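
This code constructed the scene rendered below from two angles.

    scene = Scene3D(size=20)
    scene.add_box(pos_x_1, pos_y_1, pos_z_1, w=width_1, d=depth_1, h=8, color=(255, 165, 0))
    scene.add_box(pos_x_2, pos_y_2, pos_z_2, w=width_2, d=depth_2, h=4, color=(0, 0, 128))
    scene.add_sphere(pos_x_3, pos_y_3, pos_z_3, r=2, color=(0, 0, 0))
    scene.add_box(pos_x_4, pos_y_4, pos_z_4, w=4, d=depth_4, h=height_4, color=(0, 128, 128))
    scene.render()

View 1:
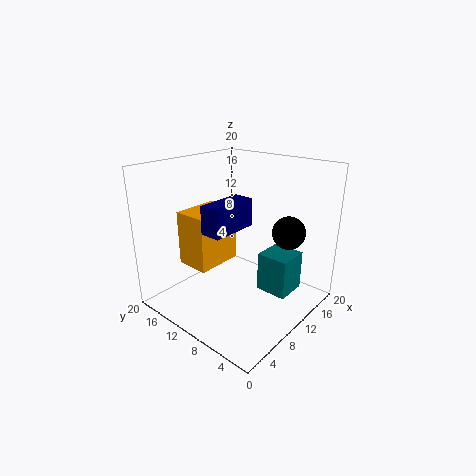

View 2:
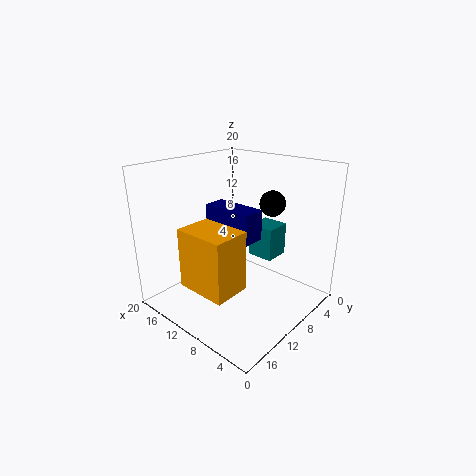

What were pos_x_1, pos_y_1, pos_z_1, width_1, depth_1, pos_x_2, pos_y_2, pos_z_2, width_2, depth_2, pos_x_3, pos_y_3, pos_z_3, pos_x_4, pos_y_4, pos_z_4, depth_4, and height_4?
pos_x_1 = 6; pos_y_1 = 13; pos_z_1 = 5; width_1 = 7; depth_1 = 5; pos_x_2 = 6; pos_y_2 = 10; pos_z_2 = 11; width_2 = 7; depth_2 = 3; pos_x_3 = 10; pos_y_3 = 2; pos_z_3 = 13; pos_x_4 = 8; pos_y_4 = 1; pos_z_4 = 5; depth_4 = 4; height_4 = 5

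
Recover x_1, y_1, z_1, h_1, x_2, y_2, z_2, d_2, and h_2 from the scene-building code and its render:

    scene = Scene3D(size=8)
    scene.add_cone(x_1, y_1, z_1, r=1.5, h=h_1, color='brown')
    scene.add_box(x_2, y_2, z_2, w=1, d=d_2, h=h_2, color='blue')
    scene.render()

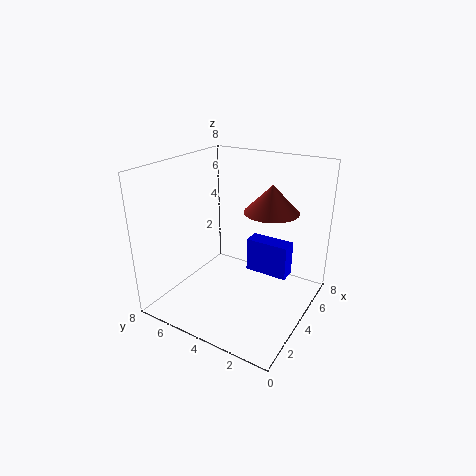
x_1 = 5, y_1 = 2.5, z_1 = 5.5, h_1 = 1.5, x_2 = 5, y_2 = 1.5, z_2 = 1.5, d_2 = 2.5, h_2 = 2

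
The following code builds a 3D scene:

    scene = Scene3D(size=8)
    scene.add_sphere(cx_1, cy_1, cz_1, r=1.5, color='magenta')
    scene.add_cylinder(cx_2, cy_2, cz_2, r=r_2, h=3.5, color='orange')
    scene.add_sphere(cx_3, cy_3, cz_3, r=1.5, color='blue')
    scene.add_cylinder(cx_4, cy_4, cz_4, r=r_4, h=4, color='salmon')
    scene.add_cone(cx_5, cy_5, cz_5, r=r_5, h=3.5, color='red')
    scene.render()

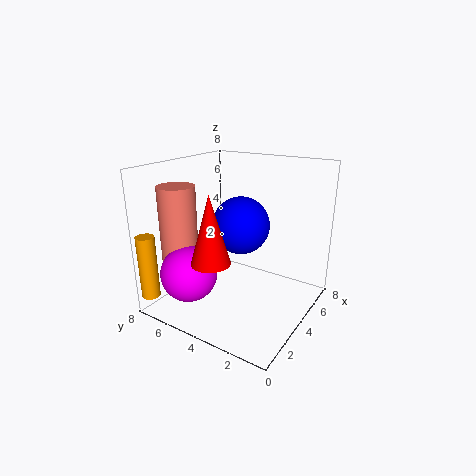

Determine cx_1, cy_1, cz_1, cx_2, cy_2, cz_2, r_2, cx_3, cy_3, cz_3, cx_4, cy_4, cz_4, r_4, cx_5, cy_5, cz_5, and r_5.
cx_1 = 1.5; cy_1 = 5.5; cz_1 = 2.5; cx_2 = 0.5; cy_2 = 7.5; cz_2 = 1; r_2 = 0.5; cx_3 = 3.5; cy_3 = 3.5; cz_3 = 5; cx_4 = 2; cy_4 = 6.5; cz_4 = 3; r_4 = 1; cx_5 = 1.5; cy_5 = 4; cz_5 = 3.5; r_5 = 1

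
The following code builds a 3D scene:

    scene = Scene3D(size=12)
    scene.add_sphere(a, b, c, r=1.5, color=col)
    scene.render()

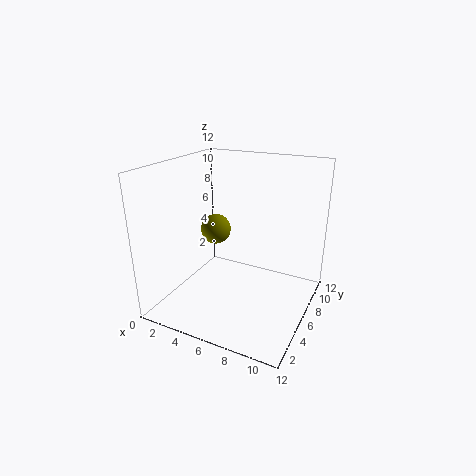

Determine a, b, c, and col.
a = 1.5; b = 10; c = 4.5; col = 'olive'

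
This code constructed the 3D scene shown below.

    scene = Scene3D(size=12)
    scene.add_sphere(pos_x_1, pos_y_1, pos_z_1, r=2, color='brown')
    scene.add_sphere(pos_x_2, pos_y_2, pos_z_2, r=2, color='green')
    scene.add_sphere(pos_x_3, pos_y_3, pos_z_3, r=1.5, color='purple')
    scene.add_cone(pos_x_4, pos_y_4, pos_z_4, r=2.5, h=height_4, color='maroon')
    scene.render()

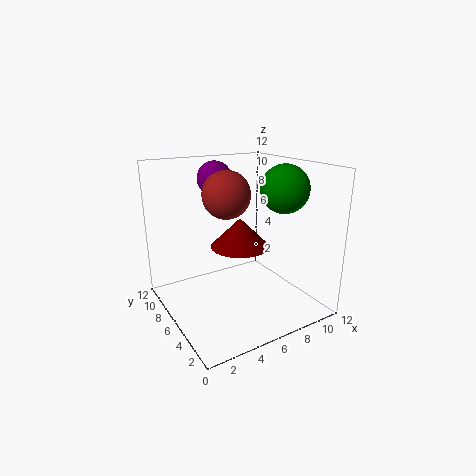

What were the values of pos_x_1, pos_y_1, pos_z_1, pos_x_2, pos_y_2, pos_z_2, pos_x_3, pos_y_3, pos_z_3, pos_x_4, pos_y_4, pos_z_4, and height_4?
pos_x_1 = 5.5
pos_y_1 = 7
pos_z_1 = 9.5
pos_x_2 = 9.5
pos_y_2 = 4.5
pos_z_2 = 10
pos_x_3 = 5.5
pos_y_3 = 9
pos_z_3 = 10.5
pos_x_4 = 6.5
pos_y_4 = 6.5
pos_z_4 = 5
height_4 = 2.5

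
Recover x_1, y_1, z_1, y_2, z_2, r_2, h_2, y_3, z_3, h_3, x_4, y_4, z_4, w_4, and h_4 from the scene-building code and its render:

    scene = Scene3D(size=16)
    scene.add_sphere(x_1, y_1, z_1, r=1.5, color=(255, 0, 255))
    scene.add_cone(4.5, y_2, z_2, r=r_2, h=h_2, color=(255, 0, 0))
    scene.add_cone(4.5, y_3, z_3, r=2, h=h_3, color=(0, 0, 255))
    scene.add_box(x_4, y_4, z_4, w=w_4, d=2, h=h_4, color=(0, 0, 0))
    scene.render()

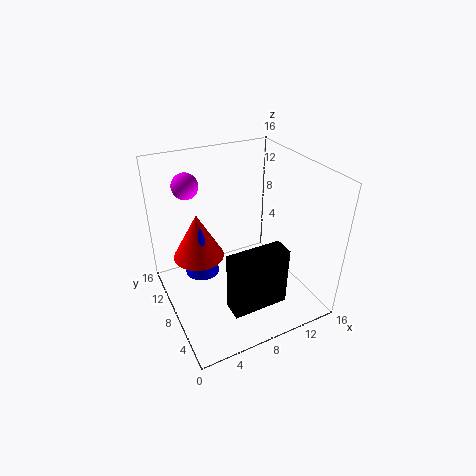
x_1 = 4
y_1 = 13
z_1 = 13
y_2 = 11.5
z_2 = 4.5
r_2 = 3
h_2 = 5.5
y_3 = 10.5
z_3 = 3
h_3 = 6
x_4 = 4
y_4 = 0.5
z_4 = 4.5
w_4 = 5.5
h_4 = 6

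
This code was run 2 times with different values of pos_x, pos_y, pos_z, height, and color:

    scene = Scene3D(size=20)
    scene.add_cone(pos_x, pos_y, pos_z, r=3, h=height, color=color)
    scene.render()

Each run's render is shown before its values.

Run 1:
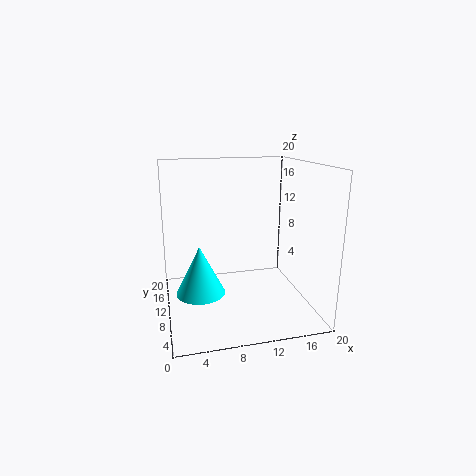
pos_x = 4; pos_y = 5; pos_z = 5; height = 6; color = 'cyan'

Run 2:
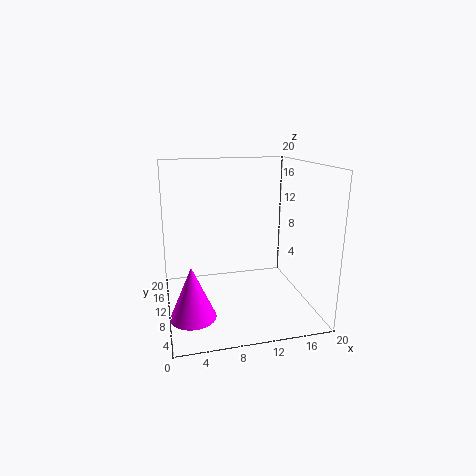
pos_x = 3; pos_y = 6; pos_z = 1; height = 7; color = 'magenta'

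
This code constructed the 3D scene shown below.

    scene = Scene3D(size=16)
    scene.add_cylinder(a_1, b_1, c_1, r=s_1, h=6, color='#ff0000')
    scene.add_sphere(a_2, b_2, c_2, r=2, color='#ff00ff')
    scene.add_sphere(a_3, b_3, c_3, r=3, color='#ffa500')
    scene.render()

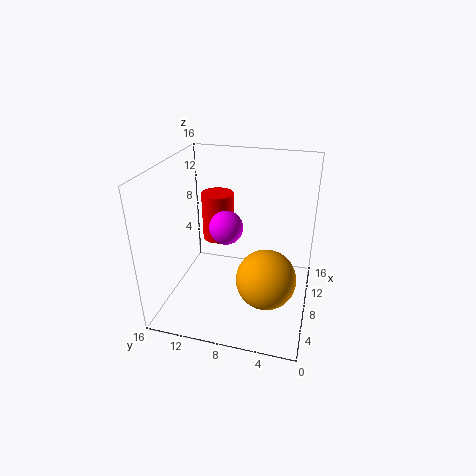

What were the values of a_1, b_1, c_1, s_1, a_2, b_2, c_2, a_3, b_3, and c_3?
a_1 = 13, b_1 = 12, c_1 = 5, s_1 = 2, a_2 = 10, b_2 = 10, c_2 = 8, a_3 = 4, b_3 = 4, c_3 = 6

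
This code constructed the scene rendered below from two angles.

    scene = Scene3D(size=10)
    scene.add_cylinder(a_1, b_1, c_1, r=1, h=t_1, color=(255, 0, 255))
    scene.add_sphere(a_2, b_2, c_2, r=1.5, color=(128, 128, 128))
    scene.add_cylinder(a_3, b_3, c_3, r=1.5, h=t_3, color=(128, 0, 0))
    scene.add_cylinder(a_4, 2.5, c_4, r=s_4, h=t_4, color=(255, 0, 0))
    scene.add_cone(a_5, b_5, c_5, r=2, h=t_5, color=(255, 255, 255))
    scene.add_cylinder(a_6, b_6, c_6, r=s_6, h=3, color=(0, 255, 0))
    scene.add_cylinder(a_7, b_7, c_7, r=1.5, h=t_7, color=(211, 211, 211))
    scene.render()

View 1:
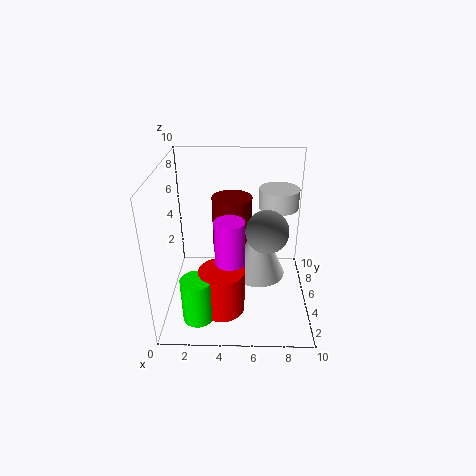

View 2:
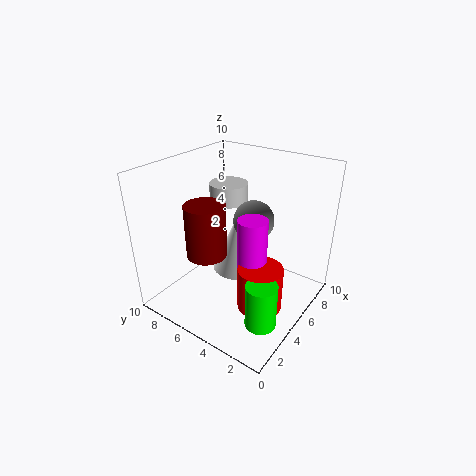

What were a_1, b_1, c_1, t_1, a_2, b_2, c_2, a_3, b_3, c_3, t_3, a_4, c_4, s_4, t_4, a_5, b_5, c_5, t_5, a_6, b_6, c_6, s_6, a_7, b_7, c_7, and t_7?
a_1 = 4.5; b_1 = 3.5; c_1 = 2; t_1 = 5; a_2 = 7; b_2 = 5; c_2 = 5.5; a_3 = 4.5; b_3 = 7.5; c_3 = 3; t_3 = 4; a_4 = 4; c_4 = 1; s_4 = 1.5; t_4 = 3; a_5 = 6.5; b_5 = 6; c_5 = 1.5; t_5 = 4.5; a_6 = 2.5; b_6 = 1.5; c_6 = 1; s_6 = 1; a_7 = 8; b_7 = 8; c_7 = 6; t_7 = 1.5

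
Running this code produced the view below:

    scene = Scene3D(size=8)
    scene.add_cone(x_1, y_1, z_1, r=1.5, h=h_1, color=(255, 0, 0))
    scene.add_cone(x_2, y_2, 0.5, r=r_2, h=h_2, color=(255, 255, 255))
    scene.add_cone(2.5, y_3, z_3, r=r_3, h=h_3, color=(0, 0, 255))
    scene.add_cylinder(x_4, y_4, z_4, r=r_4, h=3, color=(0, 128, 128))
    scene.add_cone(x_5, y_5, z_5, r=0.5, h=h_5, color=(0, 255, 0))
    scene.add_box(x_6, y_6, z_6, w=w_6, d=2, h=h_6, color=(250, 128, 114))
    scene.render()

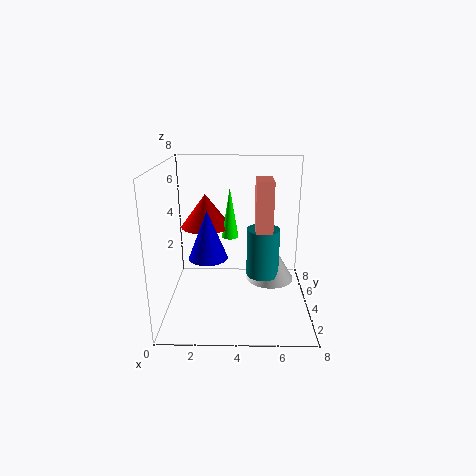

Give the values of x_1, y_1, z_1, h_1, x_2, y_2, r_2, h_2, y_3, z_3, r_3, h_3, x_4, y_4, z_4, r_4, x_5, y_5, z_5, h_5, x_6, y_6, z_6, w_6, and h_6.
x_1 = 2
y_1 = 6
z_1 = 4
h_1 = 2
x_2 = 6
y_2 = 6
r_2 = 1.5
h_2 = 2.5
y_3 = 2.5
z_3 = 3.5
r_3 = 1
h_3 = 2.5
x_4 = 5.5
y_4 = 5.5
z_4 = 1
r_4 = 1
x_5 = 3.5
y_5 = 5.5
z_5 = 3.5
h_5 = 3
x_6 = 5
y_6 = 4.5
z_6 = 4
w_6 = 1
h_6 = 3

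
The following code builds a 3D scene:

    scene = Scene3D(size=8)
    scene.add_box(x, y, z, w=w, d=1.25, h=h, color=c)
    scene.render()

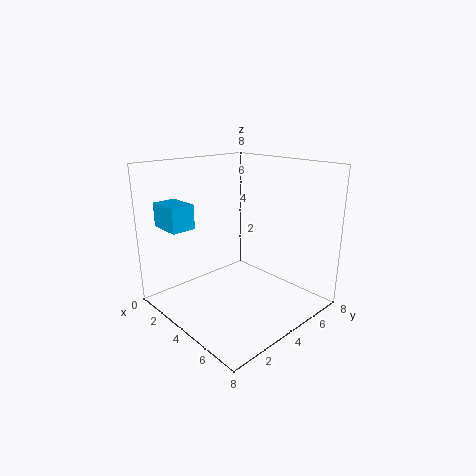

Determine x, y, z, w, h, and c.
x = 1.75; y = 0.25; z = 5; w = 1.75; h = 1.25; c = 'deepskyblue'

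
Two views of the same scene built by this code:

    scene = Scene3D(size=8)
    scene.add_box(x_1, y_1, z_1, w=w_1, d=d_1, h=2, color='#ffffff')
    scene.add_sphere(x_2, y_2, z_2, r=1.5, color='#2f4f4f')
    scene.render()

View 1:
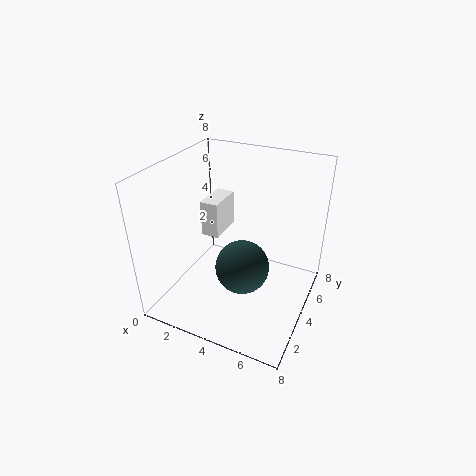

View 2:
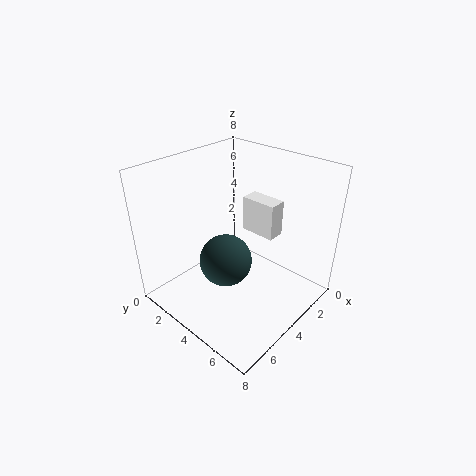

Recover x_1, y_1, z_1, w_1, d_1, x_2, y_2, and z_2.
x_1 = 2; y_1 = 3.5; z_1 = 4; w_1 = 1; d_1 = 2; x_2 = 4.5; y_2 = 3.5; z_2 = 2.5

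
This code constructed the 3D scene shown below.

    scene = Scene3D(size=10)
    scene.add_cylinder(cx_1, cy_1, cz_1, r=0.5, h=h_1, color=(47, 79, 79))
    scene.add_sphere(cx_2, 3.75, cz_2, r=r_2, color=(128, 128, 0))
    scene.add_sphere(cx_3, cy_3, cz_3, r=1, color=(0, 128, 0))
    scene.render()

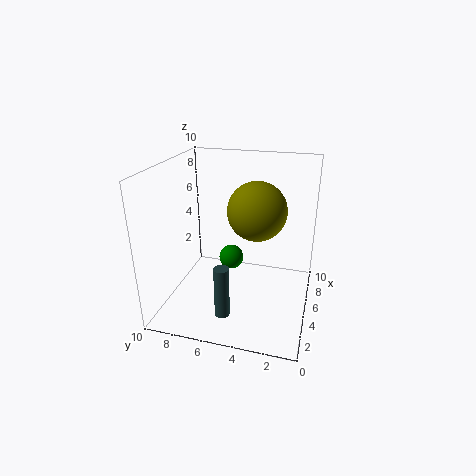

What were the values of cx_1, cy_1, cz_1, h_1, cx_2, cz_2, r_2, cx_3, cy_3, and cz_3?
cx_1 = 2, cy_1 = 5.25, cz_1 = 0.75, h_1 = 3.5, cx_2 = 5.25, cz_2 = 7, r_2 = 2, cx_3 = 8.25, cy_3 = 6.5, cz_3 = 1.5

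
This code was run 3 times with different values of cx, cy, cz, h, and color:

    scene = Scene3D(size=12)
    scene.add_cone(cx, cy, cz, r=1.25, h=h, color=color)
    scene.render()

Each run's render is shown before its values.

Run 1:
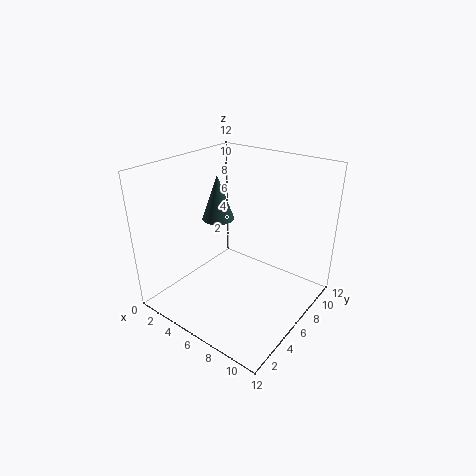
cx = 5, cy = 4.75, cz = 8, h = 3.5, color = 'darkslategray'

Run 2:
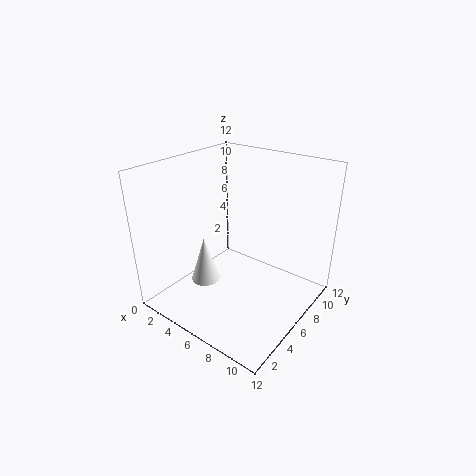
cx = 3.5, cy = 4.5, cz = 1.75, h = 4, color = 'white'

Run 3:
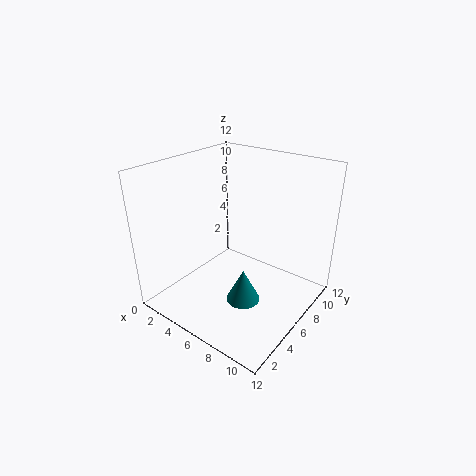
cx = 8.75, cy = 3, cz = 3, h = 2.5, color = 'teal'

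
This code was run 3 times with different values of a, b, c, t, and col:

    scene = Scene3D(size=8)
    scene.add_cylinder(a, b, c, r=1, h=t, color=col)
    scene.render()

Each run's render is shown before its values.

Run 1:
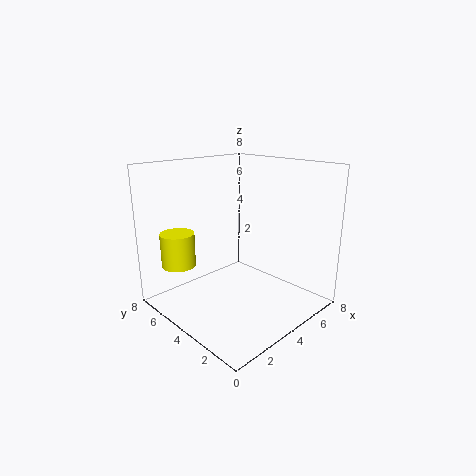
a = 2; b = 7; c = 2; t = 2; col = 'yellow'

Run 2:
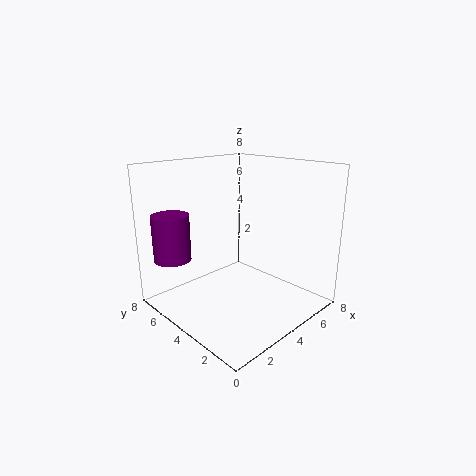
a = 1; b = 6; c = 3; t = 2.5; col = 'purple'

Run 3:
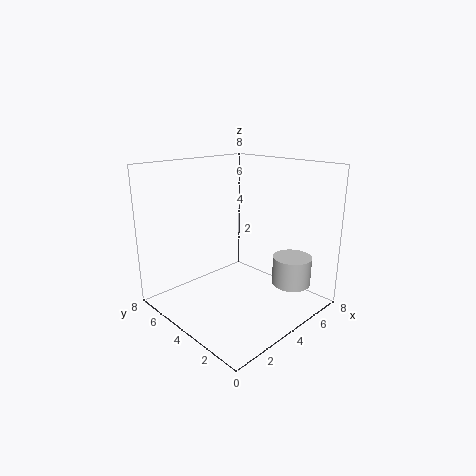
a = 5; b = 1; c = 2; t = 1.5; col = 'lightgray'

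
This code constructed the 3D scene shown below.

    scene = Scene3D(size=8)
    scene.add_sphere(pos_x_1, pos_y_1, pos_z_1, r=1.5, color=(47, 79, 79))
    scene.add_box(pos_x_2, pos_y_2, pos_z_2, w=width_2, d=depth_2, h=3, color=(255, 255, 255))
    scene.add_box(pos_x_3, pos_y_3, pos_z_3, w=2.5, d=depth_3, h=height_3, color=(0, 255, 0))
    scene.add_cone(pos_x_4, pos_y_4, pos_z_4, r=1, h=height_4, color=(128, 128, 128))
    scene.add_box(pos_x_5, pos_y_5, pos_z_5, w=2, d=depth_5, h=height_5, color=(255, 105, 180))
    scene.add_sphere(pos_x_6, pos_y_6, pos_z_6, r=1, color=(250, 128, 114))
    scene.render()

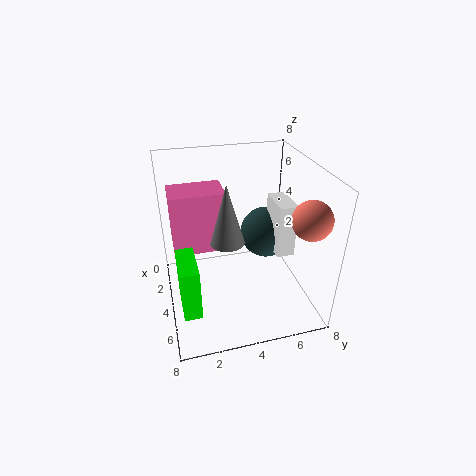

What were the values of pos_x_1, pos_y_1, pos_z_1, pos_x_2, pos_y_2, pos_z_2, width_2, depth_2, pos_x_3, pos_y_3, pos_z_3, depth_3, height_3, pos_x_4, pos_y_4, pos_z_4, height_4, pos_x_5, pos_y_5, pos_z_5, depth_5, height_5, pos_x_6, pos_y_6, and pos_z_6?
pos_x_1 = 3
pos_y_1 = 6
pos_z_1 = 3.5
pos_x_2 = 3
pos_y_2 = 6
pos_z_2 = 3
width_2 = 2
depth_2 = 1
pos_x_3 = 3.5
pos_y_3 = 0.5
pos_z_3 = 0.5
depth_3 = 1
height_3 = 3
pos_x_4 = 3.5
pos_y_4 = 3.5
pos_z_4 = 3.5
height_4 = 3.5
pos_x_5 = 1.5
pos_y_5 = 0.5
pos_z_5 = 3
depth_5 = 3
height_5 = 3.5
pos_x_6 = 6.5
pos_y_6 = 7
pos_z_6 = 6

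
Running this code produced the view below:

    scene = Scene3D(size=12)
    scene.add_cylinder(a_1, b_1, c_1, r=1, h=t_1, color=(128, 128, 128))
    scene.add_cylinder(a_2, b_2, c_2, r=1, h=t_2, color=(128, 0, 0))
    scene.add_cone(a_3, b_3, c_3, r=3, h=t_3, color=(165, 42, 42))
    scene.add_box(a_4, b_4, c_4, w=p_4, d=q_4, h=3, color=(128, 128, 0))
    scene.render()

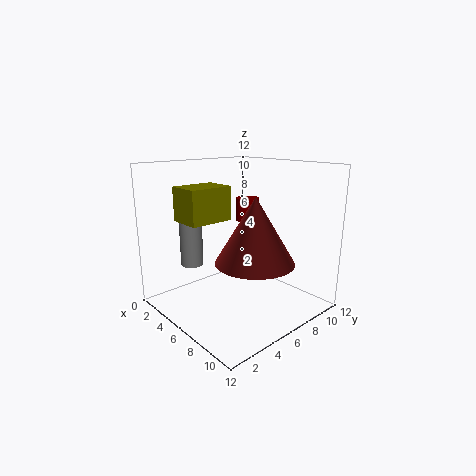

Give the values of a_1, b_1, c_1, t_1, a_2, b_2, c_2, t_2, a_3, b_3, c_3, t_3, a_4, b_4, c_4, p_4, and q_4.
a_1 = 2, b_1 = 4, c_1 = 3, t_1 = 5, a_2 = 5, b_2 = 8, c_2 = 7, t_2 = 2, a_3 = 9, b_3 = 5, c_3 = 5, t_3 = 5, a_4 = 1, b_4 = 3, c_4 = 7, p_4 = 3, q_4 = 4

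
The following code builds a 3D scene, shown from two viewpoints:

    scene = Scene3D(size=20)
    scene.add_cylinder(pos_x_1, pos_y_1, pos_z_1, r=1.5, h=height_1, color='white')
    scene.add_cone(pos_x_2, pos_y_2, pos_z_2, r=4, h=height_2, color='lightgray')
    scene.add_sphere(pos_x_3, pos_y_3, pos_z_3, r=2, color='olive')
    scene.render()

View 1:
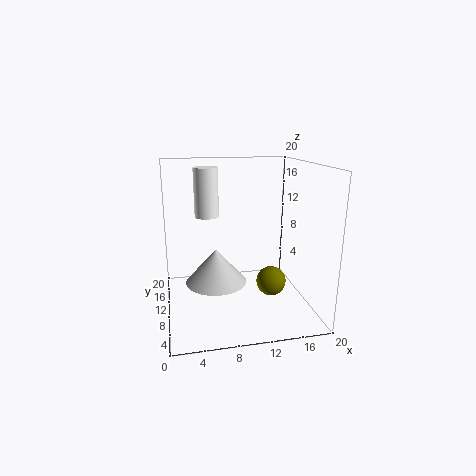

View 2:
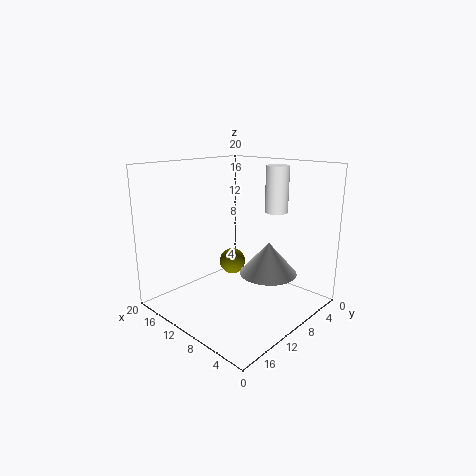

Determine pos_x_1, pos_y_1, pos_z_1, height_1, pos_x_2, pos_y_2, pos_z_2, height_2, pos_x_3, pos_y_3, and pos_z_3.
pos_x_1 = 5.5, pos_y_1 = 7.5, pos_z_1 = 14, height_1 = 6, pos_x_2 = 6.5, pos_y_2 = 7.5, pos_z_2 = 5, height_2 = 4.5, pos_x_3 = 14, pos_y_3 = 7, pos_z_3 = 4.5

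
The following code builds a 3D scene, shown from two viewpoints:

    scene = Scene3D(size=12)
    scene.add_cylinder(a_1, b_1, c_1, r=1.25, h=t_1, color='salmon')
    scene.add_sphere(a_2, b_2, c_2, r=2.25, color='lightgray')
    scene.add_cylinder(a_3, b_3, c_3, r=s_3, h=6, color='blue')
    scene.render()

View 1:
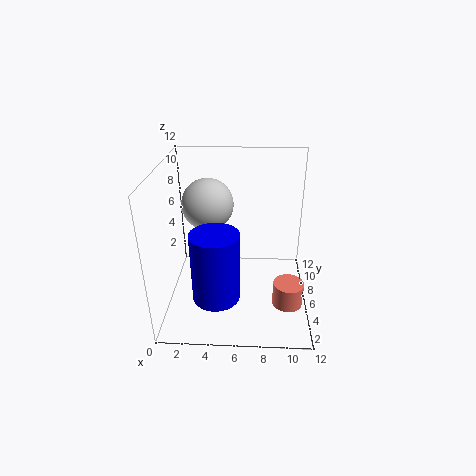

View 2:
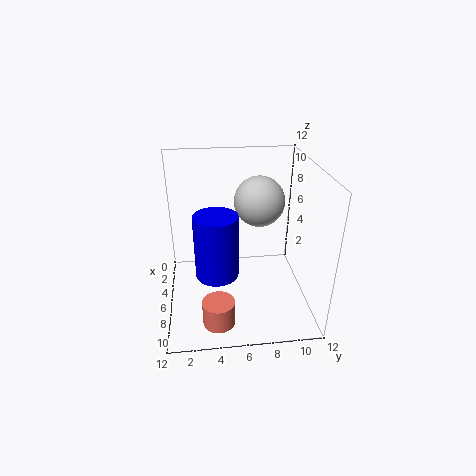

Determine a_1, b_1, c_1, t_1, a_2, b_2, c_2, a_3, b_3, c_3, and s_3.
a_1 = 10.25, b_1 = 4, c_1 = 1, t_1 = 2, a_2 = 3.25, b_2 = 8.25, c_2 = 8, a_3 = 4.25, b_3 = 4.25, c_3 = 1.25, s_3 = 2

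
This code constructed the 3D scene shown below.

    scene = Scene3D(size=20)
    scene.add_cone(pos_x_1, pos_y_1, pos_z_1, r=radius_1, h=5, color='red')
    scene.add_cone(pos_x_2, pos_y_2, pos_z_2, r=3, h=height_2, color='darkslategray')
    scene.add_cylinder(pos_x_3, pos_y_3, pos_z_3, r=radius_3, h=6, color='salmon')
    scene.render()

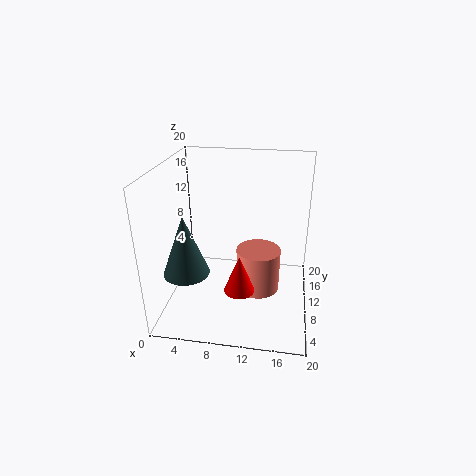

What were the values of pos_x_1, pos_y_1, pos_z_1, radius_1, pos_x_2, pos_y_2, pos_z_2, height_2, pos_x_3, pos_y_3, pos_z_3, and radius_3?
pos_x_1 = 11, pos_y_1 = 5, pos_z_1 = 5, radius_1 = 2, pos_x_2 = 4, pos_y_2 = 5, pos_z_2 = 7, height_2 = 8, pos_x_3 = 13, pos_y_3 = 9, pos_z_3 = 3, radius_3 = 3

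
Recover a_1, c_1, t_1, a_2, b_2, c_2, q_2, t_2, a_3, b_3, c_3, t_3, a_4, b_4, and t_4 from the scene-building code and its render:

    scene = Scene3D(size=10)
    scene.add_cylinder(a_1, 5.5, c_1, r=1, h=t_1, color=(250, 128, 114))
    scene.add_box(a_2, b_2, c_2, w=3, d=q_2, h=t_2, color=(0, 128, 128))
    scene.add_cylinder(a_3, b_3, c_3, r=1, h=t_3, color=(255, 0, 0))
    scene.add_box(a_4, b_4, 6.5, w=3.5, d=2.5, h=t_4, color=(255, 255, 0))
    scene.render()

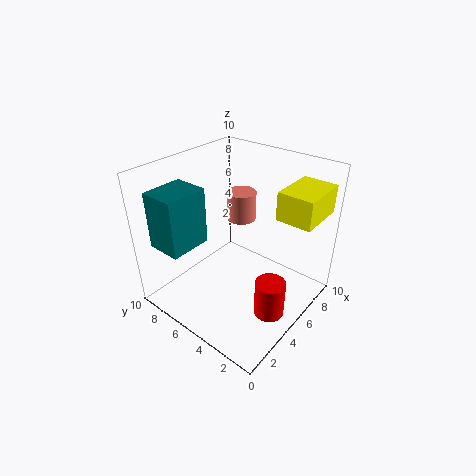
a_1 = 6
c_1 = 6
t_1 = 2
a_2 = 1
b_2 = 7
c_2 = 4.5
q_2 = 2.5
t_2 = 4
a_3 = 4
b_3 = 1.5
c_3 = 1
t_3 = 2.5
a_4 = 6.5
b_4 = 0.5
t_4 = 2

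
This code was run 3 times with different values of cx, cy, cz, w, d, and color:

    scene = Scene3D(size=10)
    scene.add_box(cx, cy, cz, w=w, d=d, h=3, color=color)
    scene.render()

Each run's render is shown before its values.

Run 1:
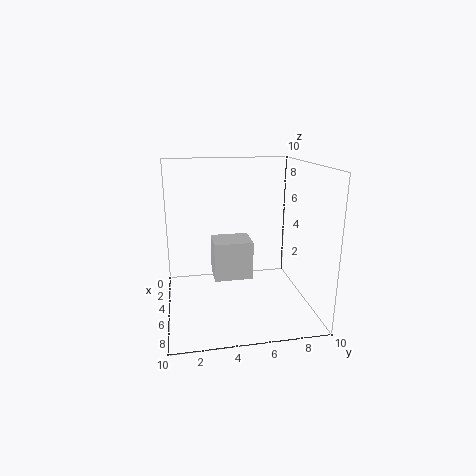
cx = 1
cy = 3.5
cz = 1
w = 2.5
d = 3
color = 'lightgray'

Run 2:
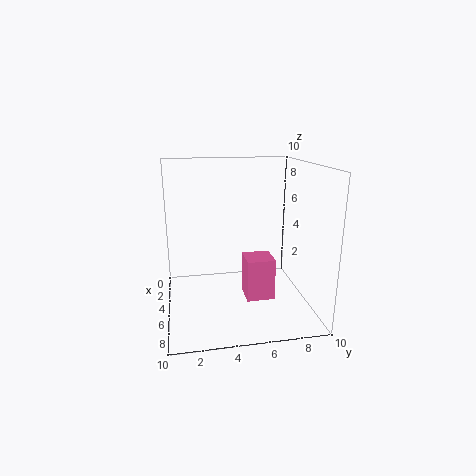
cx = 4
cy = 5.5
cz = 0.5
w = 2
d = 2
color = 'hotpink'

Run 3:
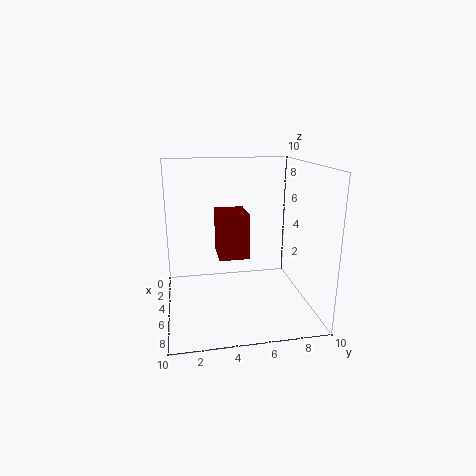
cx = 4
cy = 3.5
cz = 4
w = 2.5
d = 2
color = 'maroon'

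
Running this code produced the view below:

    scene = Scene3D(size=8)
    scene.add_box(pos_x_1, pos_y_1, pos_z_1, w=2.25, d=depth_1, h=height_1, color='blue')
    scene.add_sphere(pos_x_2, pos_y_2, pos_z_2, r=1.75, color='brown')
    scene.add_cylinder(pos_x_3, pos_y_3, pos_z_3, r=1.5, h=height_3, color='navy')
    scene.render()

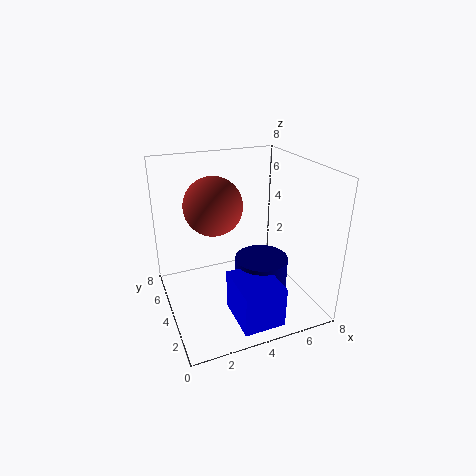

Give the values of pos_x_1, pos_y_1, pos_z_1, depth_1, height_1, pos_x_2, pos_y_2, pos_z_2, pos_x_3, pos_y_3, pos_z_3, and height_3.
pos_x_1 = 3
pos_y_1 = 0.5
pos_z_1 = 0.25
depth_1 = 2.75
height_1 = 2.25
pos_x_2 = 3.25
pos_y_2 = 6
pos_z_2 = 5.25
pos_x_3 = 5.25
pos_y_3 = 3.5
pos_z_3 = 0.5
height_3 = 2.25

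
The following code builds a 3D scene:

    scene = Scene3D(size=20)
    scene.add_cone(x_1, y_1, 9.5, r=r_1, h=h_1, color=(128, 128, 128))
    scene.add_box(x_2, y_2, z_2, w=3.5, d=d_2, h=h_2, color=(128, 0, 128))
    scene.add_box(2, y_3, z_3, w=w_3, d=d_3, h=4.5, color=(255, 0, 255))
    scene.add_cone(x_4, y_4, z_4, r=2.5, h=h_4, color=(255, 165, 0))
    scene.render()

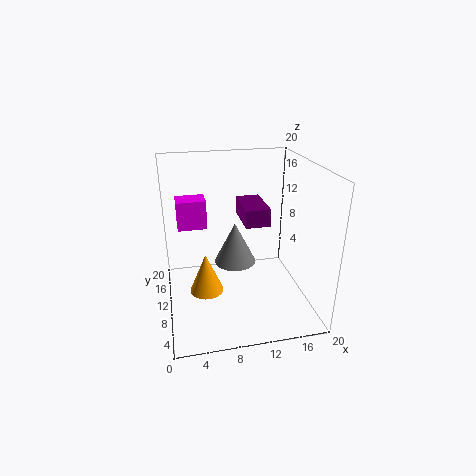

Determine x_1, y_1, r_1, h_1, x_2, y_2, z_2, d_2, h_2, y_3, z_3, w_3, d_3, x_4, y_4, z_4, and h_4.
x_1 = 8.5, y_1 = 5, r_1 = 2.5, h_1 = 5, x_2 = 11, y_2 = 9.5, z_2 = 11.5, d_2 = 6.5, h_2 = 2.5, y_3 = 16, z_3 = 9, w_3 = 4.5, d_3 = 3.5, x_4 = 5.5, y_4 = 11.5, z_4 = 1, h_4 = 6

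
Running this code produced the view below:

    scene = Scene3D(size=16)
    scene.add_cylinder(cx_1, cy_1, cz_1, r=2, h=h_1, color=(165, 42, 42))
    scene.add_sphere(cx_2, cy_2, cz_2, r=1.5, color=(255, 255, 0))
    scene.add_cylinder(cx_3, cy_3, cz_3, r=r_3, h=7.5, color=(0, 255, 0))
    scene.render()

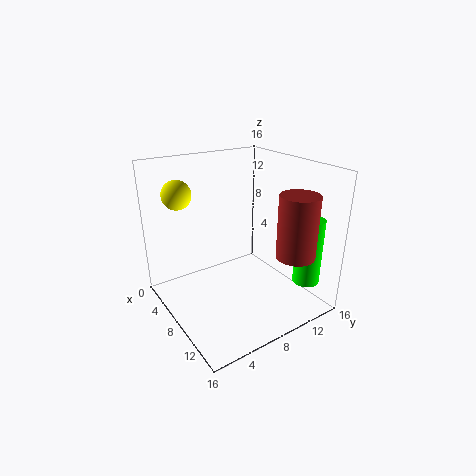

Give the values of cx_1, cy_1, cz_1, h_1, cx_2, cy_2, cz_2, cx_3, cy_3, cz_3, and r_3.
cx_1 = 14; cy_1 = 11; cz_1 = 7.5; h_1 = 6.5; cx_2 = 6; cy_2 = 2; cz_2 = 13.5; cx_3 = 13; cy_3 = 14; cz_3 = 3; r_3 = 1.5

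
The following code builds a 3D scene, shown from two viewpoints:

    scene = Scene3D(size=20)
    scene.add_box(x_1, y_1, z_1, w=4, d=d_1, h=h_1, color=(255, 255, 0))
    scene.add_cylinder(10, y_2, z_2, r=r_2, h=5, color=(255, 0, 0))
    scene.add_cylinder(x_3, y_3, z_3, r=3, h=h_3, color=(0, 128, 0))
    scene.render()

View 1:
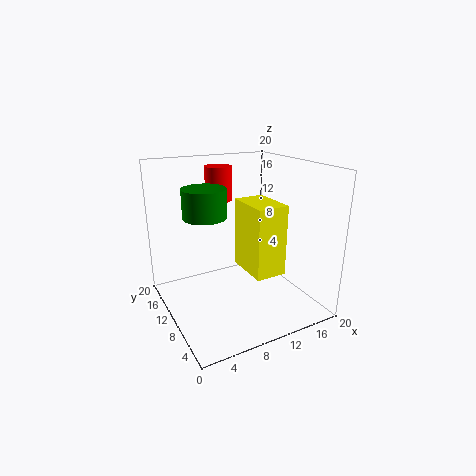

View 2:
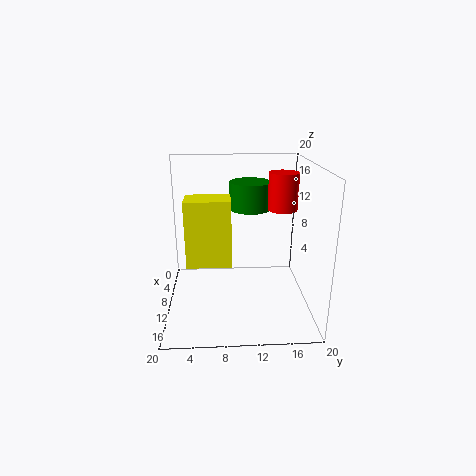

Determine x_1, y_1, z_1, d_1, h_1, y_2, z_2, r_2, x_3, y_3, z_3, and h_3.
x_1 = 9; y_1 = 3; z_1 = 7; d_1 = 6; h_1 = 9; y_2 = 16; z_2 = 14; r_2 = 2; x_3 = 6; y_3 = 12; z_3 = 13; h_3 = 4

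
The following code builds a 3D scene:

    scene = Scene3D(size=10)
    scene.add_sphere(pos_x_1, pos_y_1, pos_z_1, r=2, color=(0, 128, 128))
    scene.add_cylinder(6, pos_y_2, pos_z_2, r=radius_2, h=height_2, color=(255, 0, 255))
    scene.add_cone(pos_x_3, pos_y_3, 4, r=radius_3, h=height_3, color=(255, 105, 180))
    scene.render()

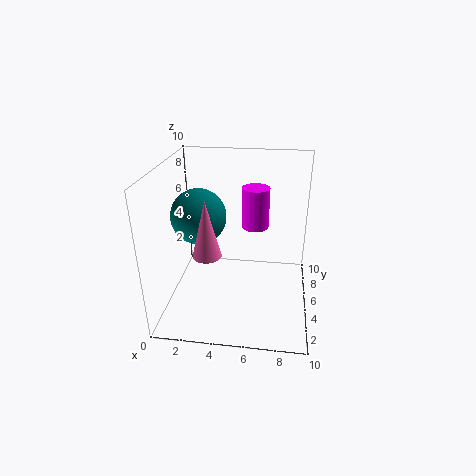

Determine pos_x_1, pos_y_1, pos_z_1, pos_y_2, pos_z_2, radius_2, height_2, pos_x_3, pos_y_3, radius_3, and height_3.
pos_x_1 = 2; pos_y_1 = 6; pos_z_1 = 6; pos_y_2 = 7; pos_z_2 = 5; radius_2 = 1; height_2 = 3; pos_x_3 = 3; pos_y_3 = 4; radius_3 = 1; height_3 = 4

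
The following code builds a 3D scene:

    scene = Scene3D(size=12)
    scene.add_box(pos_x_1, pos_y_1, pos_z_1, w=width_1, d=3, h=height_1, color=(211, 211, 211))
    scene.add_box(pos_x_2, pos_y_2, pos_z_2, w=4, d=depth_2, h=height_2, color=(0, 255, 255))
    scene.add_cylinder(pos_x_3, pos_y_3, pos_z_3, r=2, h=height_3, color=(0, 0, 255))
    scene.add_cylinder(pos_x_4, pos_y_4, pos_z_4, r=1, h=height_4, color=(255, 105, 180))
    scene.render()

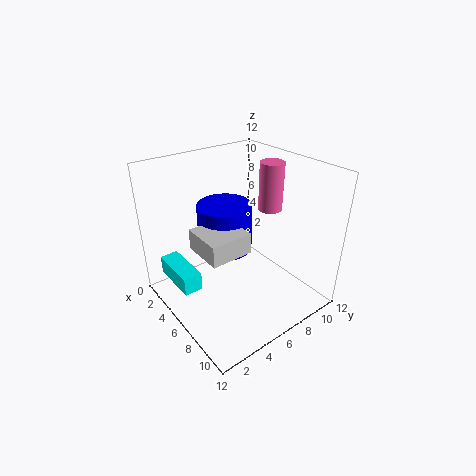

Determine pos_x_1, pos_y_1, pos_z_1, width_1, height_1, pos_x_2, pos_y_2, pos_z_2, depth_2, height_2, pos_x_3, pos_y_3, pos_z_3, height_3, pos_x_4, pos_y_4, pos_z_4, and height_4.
pos_x_1 = 7, pos_y_1 = 1, pos_z_1 = 7.5, width_1 = 3, height_1 = 1.5, pos_x_2 = 2.5, pos_y_2 = 0.5, pos_z_2 = 3, depth_2 = 1.5, height_2 = 1.5, pos_x_3 = 7, pos_y_3 = 4, pos_z_3 = 6.5, height_3 = 3.5, pos_x_4 = 6.5, pos_y_4 = 9, pos_z_4 = 8, height_4 = 4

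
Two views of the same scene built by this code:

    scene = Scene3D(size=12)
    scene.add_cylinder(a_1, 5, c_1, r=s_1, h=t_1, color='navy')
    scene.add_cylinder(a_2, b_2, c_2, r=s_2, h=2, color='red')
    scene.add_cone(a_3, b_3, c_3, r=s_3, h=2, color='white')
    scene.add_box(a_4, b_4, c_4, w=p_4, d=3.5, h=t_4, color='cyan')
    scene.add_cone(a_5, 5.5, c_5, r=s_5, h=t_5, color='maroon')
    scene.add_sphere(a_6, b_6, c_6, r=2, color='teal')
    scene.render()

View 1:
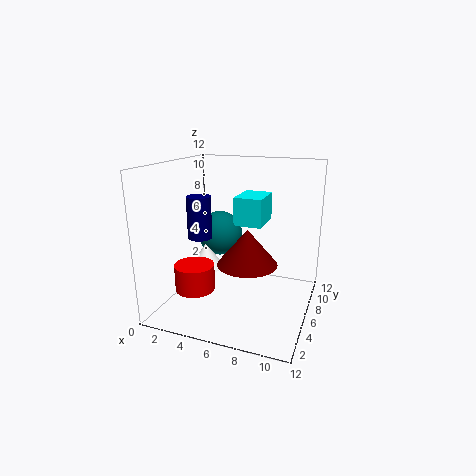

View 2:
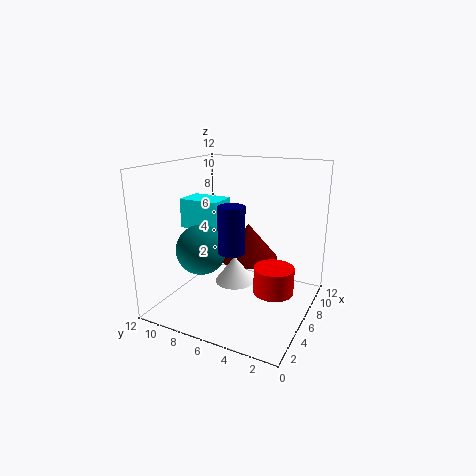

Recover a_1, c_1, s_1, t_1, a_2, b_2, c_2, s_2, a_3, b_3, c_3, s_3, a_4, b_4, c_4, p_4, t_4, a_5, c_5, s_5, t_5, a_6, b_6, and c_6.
a_1 = 3, c_1 = 6, s_1 = 1, t_1 = 3.5, a_2 = 4, b_2 = 2, c_2 = 3, s_2 = 1.5, a_3 = 3.5, b_3 = 5, c_3 = 3.5, s_3 = 1.5, a_4 = 5, b_4 = 7.5, c_4 = 6.5, p_4 = 2.5, t_4 = 2.5, a_5 = 7, c_5 = 4, s_5 = 2.5, t_5 = 3, a_6 = 3.5, b_6 = 8, c_6 = 5.5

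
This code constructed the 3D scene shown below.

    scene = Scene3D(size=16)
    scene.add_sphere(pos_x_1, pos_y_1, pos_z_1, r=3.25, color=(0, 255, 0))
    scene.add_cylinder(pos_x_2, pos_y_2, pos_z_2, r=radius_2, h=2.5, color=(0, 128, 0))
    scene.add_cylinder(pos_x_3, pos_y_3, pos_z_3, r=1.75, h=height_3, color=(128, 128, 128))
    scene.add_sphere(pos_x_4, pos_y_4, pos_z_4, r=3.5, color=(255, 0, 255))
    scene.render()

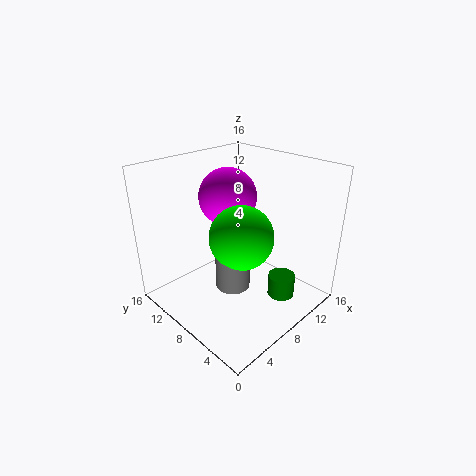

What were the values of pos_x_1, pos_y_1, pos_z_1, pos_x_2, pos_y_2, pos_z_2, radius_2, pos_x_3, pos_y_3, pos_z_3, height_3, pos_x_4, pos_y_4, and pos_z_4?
pos_x_1 = 6; pos_y_1 = 5.5; pos_z_1 = 9.75; pos_x_2 = 10.5; pos_y_2 = 3.5; pos_z_2 = 1.5; radius_2 = 1.5; pos_x_3 = 5; pos_y_3 = 5.75; pos_z_3 = 4.5; height_3 = 5.5; pos_x_4 = 10.5; pos_y_4 = 12.25; pos_z_4 = 11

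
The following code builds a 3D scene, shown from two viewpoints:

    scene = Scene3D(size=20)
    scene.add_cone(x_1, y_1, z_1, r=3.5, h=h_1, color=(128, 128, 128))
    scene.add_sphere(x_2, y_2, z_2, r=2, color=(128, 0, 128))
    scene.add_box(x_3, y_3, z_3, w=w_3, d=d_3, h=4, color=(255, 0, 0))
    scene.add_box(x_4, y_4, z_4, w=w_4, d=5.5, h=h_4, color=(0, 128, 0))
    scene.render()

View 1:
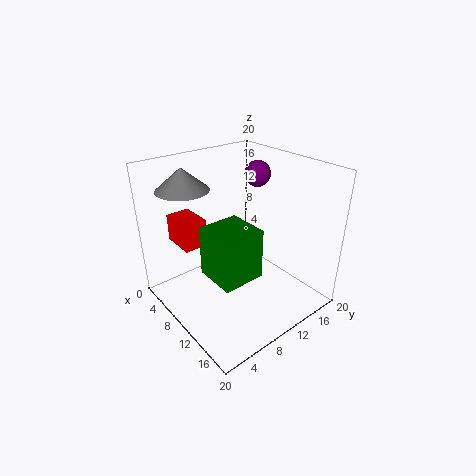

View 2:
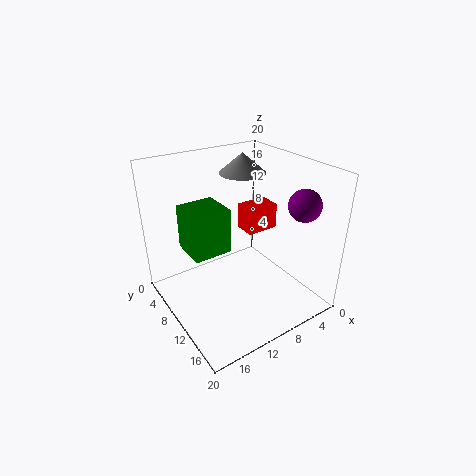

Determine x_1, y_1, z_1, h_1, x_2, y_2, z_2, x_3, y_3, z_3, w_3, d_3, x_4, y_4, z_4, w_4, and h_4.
x_1 = 5.5, y_1 = 4.5, z_1 = 17, h_1 = 3, x_2 = 5.5, y_2 = 17.5, z_2 = 16.5, x_3 = 1, y_3 = 4, z_3 = 8, w_3 = 5, d_3 = 3.5, x_4 = 10.5, y_4 = 3.5, z_4 = 7.5, w_4 = 5.5, h_4 = 6.5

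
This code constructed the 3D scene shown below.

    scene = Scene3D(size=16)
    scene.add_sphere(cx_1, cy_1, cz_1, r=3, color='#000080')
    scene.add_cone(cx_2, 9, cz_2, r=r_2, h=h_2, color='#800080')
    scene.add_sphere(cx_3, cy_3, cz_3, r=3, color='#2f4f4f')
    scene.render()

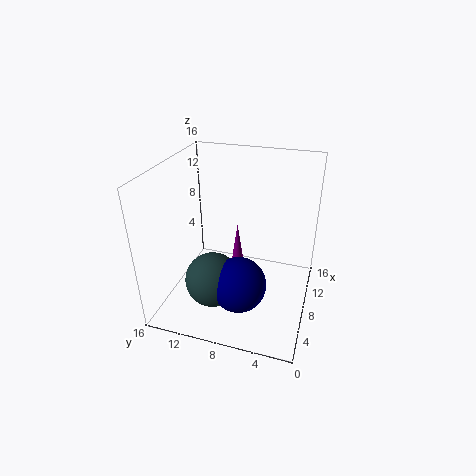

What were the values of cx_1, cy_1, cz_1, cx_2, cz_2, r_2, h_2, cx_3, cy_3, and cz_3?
cx_1 = 5
cy_1 = 7
cz_1 = 4
cx_2 = 11
cz_2 = 1
r_2 = 1
h_2 = 7
cx_3 = 5
cy_3 = 10
cz_3 = 4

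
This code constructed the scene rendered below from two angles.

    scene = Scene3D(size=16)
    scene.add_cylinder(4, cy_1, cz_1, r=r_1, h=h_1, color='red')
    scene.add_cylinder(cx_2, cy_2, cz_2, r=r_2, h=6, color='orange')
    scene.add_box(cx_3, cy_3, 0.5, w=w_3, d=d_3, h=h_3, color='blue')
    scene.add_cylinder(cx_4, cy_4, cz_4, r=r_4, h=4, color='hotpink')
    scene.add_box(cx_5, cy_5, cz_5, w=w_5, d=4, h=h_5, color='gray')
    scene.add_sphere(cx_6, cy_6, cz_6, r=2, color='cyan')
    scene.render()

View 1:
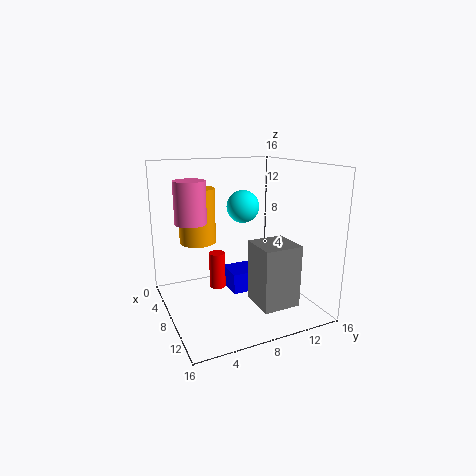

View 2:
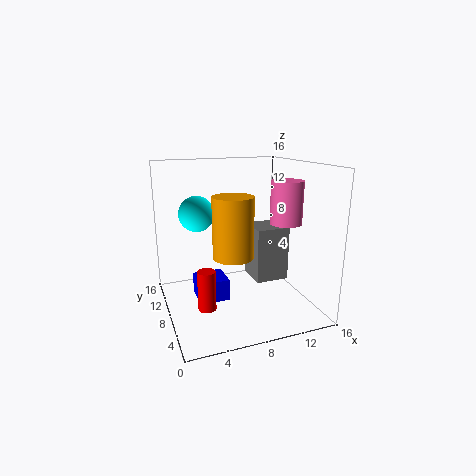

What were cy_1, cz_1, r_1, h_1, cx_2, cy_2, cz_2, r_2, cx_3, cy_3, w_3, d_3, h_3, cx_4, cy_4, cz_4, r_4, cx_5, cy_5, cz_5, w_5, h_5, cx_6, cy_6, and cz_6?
cy_1 = 7; cz_1 = 0.5; r_1 = 1; h_1 = 4.5; cx_2 = 6; cy_2 = 4; cz_2 = 7.5; r_2 = 2; cx_3 = 3.5; cy_3 = 8; w_3 = 3.5; d_3 = 3.5; h_3 = 2.5; cx_4 = 10.5; cy_4 = 2; cz_4 = 11; r_4 = 1.5; cx_5 = 10.5; cy_5 = 8; cz_5 = 2; w_5 = 4; h_5 = 6.5; cx_6 = 4; cy_6 = 10.5; cz_6 = 10.5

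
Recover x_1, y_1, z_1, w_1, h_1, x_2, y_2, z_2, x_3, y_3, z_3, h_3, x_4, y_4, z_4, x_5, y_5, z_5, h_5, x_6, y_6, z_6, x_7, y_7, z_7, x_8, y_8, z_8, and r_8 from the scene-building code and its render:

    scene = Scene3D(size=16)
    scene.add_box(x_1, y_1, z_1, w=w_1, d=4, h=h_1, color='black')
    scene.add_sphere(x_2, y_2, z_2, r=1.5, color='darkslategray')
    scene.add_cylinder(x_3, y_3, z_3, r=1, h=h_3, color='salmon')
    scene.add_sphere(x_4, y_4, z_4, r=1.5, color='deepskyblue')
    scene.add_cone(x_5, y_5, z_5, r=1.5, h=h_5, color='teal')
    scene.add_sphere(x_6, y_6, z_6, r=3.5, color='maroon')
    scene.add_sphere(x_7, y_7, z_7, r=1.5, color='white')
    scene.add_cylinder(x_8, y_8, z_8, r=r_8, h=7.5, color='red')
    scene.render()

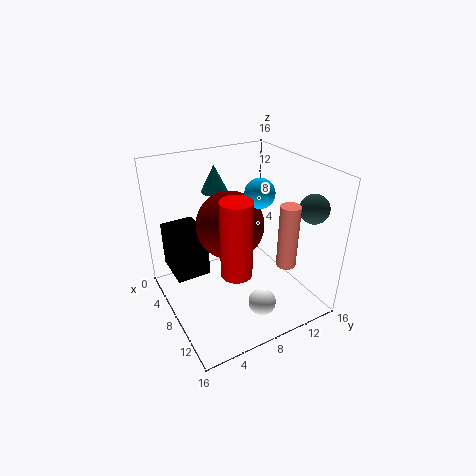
x_1 = 0.5, y_1 = 1.5, z_1 = 2.5, w_1 = 5, h_1 = 5.5, x_2 = 13.5, y_2 = 13.5, z_2 = 12.5, x_3 = 13.5, y_3 = 10.5, z_3 = 7, h_3 = 6.5, x_4 = 10.5, y_4 = 9, z_4 = 14, x_5 = 4.5, y_5 = 7, z_5 = 12.5, h_5 = 3, x_6 = 9, y_6 = 6.5, z_6 = 10.5, x_7 = 12.5, y_7 = 8.5, z_7 = 2, x_8 = 13, y_8 = 5, z_8 = 7.5, r_8 = 1.5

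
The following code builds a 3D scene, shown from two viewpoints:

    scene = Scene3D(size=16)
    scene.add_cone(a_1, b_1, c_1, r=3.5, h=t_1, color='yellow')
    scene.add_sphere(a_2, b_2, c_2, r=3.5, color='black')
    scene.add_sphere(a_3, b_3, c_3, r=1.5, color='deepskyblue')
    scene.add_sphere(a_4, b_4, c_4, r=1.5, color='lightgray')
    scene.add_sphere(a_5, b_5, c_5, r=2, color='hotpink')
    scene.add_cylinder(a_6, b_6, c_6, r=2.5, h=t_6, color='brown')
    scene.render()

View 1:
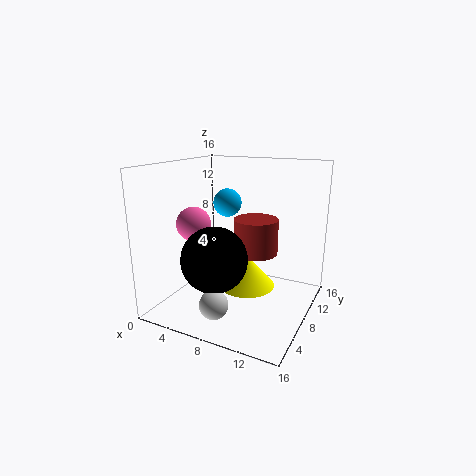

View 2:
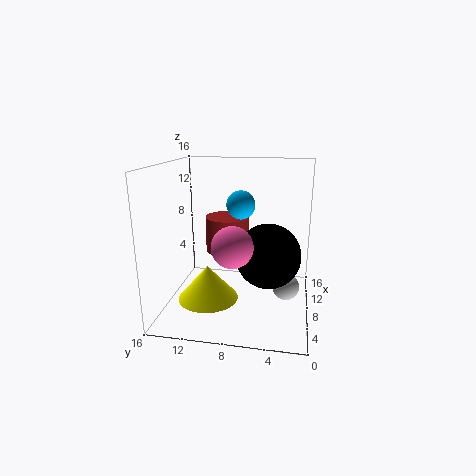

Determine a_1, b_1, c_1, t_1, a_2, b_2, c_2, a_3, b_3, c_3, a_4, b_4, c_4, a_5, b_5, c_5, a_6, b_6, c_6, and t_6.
a_1 = 7.5; b_1 = 11.5; c_1 = 0.5; t_1 = 4; a_2 = 7; b_2 = 4.5; c_2 = 6.5; a_3 = 7; b_3 = 7.5; c_3 = 12; a_4 = 8; b_4 = 2.5; c_4 = 2.5; a_5 = 2.5; b_5 = 7.5; c_5 = 9; a_6 = 9.5; b_6 = 9.5; c_6 = 6; t_6 = 4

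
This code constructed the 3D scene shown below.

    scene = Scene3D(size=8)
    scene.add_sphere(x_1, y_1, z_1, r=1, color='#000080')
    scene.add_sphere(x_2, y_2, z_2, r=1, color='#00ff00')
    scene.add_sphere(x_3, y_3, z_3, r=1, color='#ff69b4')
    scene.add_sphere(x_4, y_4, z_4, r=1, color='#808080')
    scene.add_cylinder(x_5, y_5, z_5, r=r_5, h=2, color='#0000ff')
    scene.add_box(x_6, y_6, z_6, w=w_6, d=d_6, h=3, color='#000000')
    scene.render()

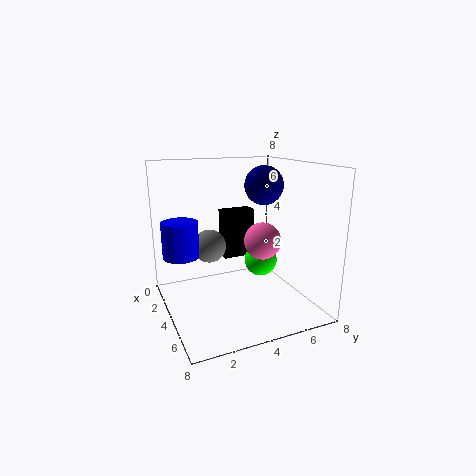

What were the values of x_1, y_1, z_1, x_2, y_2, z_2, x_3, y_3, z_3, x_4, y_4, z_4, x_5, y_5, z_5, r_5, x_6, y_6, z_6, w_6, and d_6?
x_1 = 5
y_1 = 5
z_1 = 7
x_2 = 3
y_2 = 6
z_2 = 2
x_3 = 5
y_3 = 5
z_3 = 4
x_4 = 2
y_4 = 3
z_4 = 3
x_5 = 3
y_5 = 1
z_5 = 3
r_5 = 1
x_6 = 1
y_6 = 4
z_6 = 2
w_6 = 1
d_6 = 2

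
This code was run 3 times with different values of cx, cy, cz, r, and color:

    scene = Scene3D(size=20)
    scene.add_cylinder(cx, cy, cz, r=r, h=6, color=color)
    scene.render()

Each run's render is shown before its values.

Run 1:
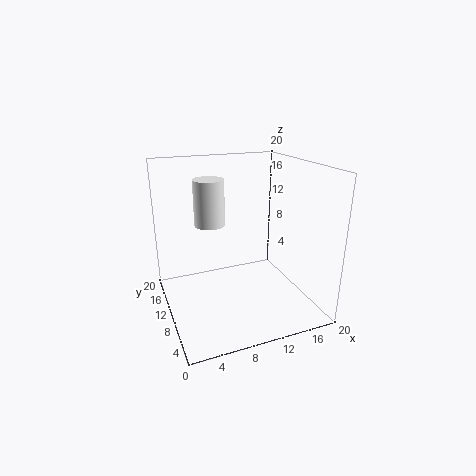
cx = 6; cy = 10; cz = 12.5; r = 2; color = 'white'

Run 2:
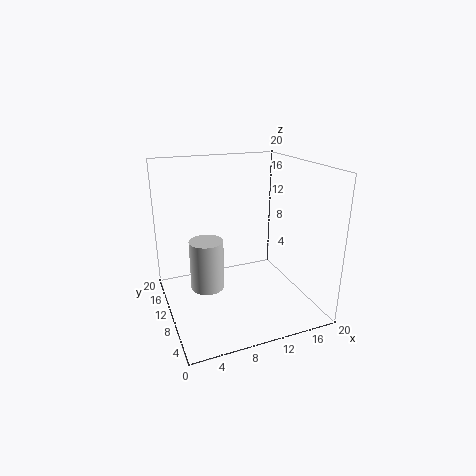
cx = 4; cy = 5; cz = 6.5; r = 2; color = 'lightgray'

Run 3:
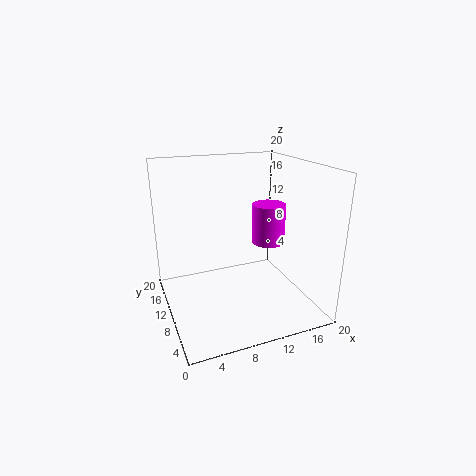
cx = 16; cy = 12.5; cz = 7.5; r = 2.5; color = 'magenta'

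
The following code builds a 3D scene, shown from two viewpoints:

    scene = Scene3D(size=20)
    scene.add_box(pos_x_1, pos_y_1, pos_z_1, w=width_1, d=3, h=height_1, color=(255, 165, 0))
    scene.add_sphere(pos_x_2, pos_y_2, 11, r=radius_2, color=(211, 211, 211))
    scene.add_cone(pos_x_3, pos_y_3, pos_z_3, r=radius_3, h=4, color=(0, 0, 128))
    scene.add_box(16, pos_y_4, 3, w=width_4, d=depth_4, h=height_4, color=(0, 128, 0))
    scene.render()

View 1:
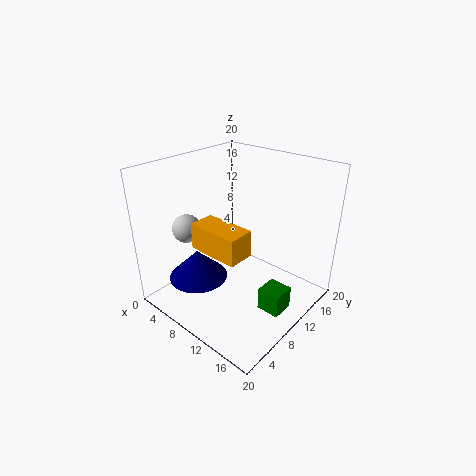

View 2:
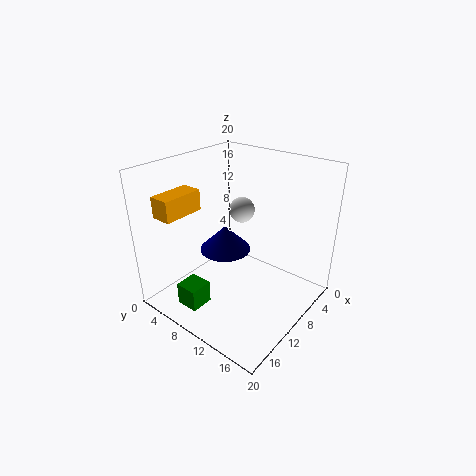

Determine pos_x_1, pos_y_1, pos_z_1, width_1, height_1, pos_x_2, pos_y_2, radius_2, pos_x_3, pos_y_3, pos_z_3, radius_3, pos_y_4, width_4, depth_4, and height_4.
pos_x_1 = 11
pos_y_1 = 1
pos_z_1 = 13
width_1 = 6
height_1 = 3
pos_x_2 = 4
pos_y_2 = 6
radius_2 = 2
pos_x_3 = 7
pos_y_3 = 5
pos_z_3 = 5
radius_3 = 4
pos_y_4 = 7
width_4 = 3
depth_4 = 3
height_4 = 3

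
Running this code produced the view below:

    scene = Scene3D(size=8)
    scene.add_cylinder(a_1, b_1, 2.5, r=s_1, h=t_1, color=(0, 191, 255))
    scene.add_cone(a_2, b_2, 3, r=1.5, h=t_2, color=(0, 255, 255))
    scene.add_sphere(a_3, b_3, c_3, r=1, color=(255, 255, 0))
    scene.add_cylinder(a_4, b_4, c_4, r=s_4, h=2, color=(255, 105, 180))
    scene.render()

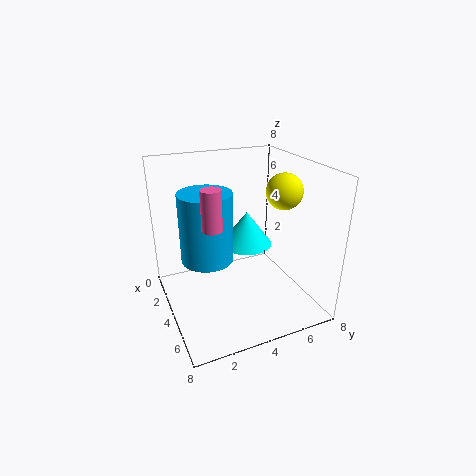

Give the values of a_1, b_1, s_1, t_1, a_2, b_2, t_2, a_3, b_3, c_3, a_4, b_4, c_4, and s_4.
a_1 = 3
b_1 = 2.5
s_1 = 1.5
t_1 = 4
a_2 = 3
b_2 = 5
t_2 = 2
a_3 = 4.5
b_3 = 6.5
c_3 = 6.5
a_4 = 5.5
b_4 = 2
c_4 = 5.5
s_4 = 0.5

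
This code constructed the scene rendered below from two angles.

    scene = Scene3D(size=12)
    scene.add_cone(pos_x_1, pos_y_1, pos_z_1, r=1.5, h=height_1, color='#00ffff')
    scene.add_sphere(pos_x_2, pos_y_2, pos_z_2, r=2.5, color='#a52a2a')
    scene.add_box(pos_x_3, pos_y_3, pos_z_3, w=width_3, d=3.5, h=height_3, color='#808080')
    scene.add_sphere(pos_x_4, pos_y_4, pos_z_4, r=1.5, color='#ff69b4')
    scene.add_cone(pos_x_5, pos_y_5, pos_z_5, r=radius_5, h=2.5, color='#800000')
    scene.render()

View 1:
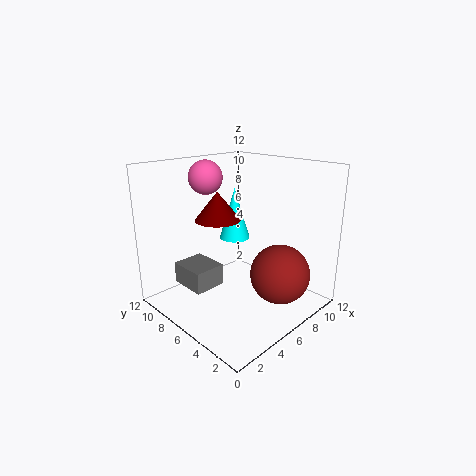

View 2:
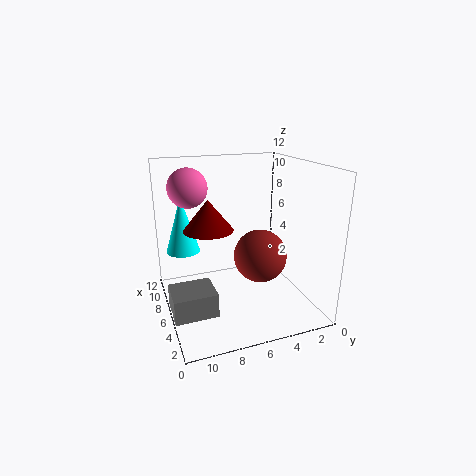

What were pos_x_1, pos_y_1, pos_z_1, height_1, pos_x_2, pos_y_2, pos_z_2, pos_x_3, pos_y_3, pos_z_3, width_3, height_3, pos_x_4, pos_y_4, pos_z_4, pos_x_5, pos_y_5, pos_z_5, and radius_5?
pos_x_1 = 9.5
pos_y_1 = 10
pos_z_1 = 4
height_1 = 5
pos_x_2 = 8
pos_y_2 = 3
pos_z_2 = 3
pos_x_3 = 3.5
pos_y_3 = 8.5
pos_z_3 = 0.5
width_3 = 3
height_3 = 2
pos_x_4 = 6
pos_y_4 = 10
pos_z_4 = 10.5
pos_x_5 = 6
pos_y_5 = 8.5
pos_z_5 = 7
radius_5 = 2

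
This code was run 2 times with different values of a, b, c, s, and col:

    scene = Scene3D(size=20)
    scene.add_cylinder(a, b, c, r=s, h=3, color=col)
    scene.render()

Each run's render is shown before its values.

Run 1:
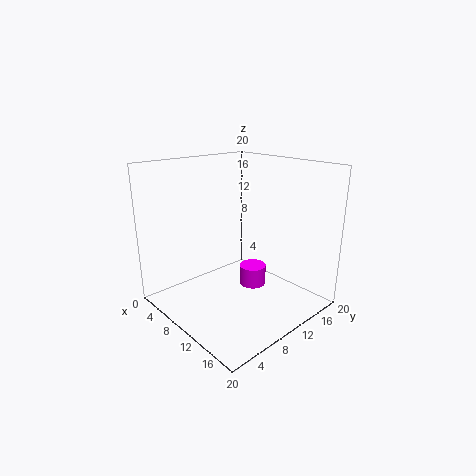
a = 9.5
b = 13.5
c = 1.5
s = 2
col = 'magenta'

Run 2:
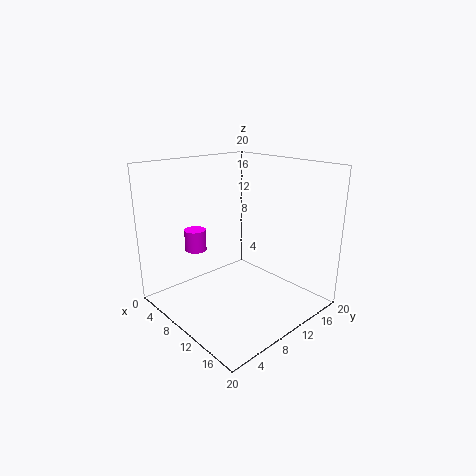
a = 5.5
b = 6
c = 8
s = 1.5
col = 'magenta'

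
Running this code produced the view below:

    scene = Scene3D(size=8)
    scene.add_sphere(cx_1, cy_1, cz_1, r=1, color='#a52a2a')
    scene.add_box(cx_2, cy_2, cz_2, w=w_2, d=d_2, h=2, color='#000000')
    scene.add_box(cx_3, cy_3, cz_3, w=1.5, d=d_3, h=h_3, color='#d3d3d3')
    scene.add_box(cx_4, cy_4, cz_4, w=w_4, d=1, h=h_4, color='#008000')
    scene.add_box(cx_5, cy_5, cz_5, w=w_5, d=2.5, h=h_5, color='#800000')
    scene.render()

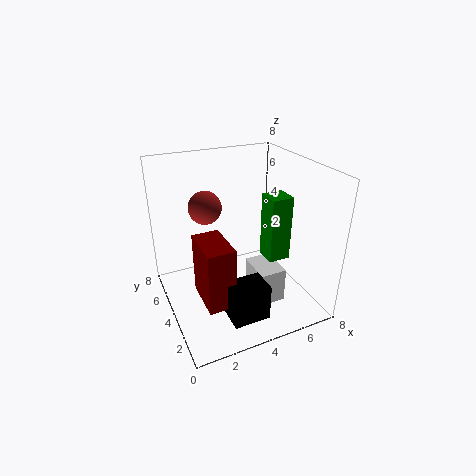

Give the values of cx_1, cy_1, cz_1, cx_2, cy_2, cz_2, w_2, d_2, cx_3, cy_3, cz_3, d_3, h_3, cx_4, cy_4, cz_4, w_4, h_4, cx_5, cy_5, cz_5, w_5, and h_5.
cx_1 = 3, cy_1 = 6.5, cz_1 = 5, cx_2 = 2.5, cy_2 = 1, cz_2 = 0.5, w_2 = 2, d_2 = 1.5, cx_3 = 4.5, cy_3 = 2, cz_3 = 0.5, d_3 = 2, h_3 = 2, cx_4 = 4, cy_4 = 0.5, cz_4 = 4.5, w_4 = 1, h_4 = 3, cx_5 = 1.5, cy_5 = 2, cz_5 = 1, w_5 = 1.5, h_5 = 3.5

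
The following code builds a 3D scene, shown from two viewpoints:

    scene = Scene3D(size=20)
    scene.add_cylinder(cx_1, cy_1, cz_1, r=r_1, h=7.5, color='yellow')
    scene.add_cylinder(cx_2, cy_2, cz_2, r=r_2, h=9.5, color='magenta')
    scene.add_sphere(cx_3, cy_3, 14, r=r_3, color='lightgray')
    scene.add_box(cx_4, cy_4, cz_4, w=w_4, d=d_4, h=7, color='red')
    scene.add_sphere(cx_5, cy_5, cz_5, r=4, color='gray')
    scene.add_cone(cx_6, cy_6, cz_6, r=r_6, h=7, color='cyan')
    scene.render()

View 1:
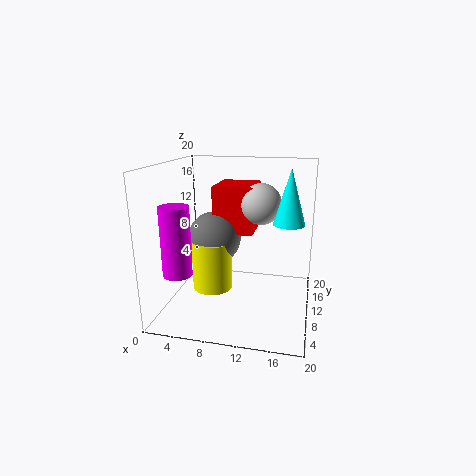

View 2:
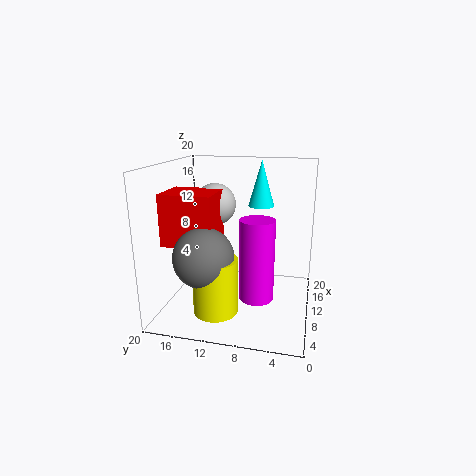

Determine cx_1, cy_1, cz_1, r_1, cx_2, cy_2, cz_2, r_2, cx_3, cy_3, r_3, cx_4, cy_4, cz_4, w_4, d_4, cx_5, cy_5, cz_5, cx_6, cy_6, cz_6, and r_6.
cx_1 = 5.5; cy_1 = 12; cz_1 = 1; r_1 = 3; cx_2 = 2.5; cy_2 = 6; cz_2 = 5.5; r_2 = 2; cx_3 = 12.5; cy_3 = 14; r_3 = 3; cx_4 = 5.5; cy_4 = 12.5; cz_4 = 9.5; w_4 = 6; d_4 = 7; cx_5 = 5.5; cy_5 = 13.5; cz_5 = 8.5; cx_6 = 17; cy_6 = 8; cz_6 = 13; r_6 = 2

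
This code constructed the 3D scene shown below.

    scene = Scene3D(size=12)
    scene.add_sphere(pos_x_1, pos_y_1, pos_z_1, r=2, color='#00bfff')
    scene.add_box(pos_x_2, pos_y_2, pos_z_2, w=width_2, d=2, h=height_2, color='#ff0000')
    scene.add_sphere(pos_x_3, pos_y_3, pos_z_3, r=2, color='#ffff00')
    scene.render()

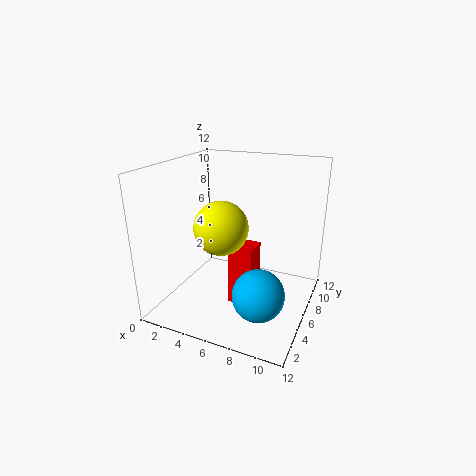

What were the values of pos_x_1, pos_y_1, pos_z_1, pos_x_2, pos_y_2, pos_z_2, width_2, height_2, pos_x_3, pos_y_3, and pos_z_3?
pos_x_1 = 9, pos_y_1 = 3, pos_z_1 = 3, pos_x_2 = 6, pos_y_2 = 4, pos_z_2 = 1, width_2 = 2, height_2 = 5, pos_x_3 = 6, pos_y_3 = 3, pos_z_3 = 8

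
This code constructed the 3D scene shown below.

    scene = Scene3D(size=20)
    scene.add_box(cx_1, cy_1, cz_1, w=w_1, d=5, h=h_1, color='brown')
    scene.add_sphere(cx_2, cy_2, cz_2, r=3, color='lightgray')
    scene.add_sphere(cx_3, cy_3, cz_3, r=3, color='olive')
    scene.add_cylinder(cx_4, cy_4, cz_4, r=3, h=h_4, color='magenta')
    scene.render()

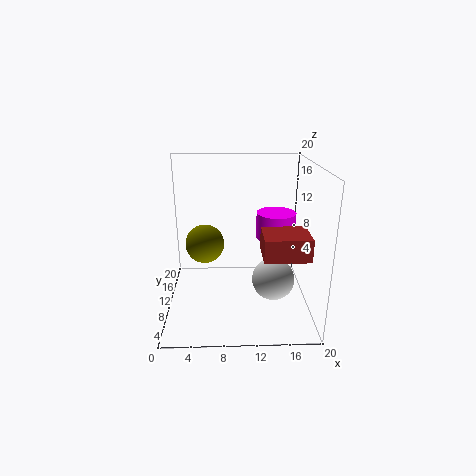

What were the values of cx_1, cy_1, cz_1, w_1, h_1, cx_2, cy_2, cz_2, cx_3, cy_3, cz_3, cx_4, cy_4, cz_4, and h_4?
cx_1 = 13; cy_1 = 4; cz_1 = 9; w_1 = 6; h_1 = 3; cx_2 = 15; cy_2 = 9; cz_2 = 4; cx_3 = 5; cy_3 = 15; cz_3 = 7; cx_4 = 16; cy_4 = 15; cz_4 = 8; h_4 = 4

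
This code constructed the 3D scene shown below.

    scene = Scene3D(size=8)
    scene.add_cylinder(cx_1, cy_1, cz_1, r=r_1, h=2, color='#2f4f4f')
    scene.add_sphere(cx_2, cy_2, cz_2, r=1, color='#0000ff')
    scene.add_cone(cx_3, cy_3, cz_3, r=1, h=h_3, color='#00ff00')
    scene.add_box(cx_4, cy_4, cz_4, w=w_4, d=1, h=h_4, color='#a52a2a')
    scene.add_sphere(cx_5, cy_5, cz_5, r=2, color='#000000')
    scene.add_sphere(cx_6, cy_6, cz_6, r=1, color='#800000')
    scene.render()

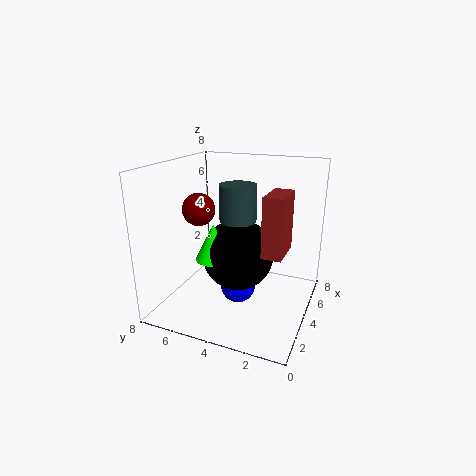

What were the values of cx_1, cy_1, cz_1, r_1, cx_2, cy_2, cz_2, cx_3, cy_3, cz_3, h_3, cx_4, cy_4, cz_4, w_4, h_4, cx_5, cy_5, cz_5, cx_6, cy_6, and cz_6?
cx_1 = 4, cy_1 = 4, cz_1 = 5, r_1 = 1, cx_2 = 4, cy_2 = 4, cz_2 = 1, cx_3 = 3, cy_3 = 5, cz_3 = 3, h_3 = 2, cx_4 = 2, cy_4 = 1, cz_4 = 4, w_4 = 2, h_4 = 3, cx_5 = 4, cy_5 = 4, cz_5 = 3, cx_6 = 5, cy_6 = 7, cz_6 = 5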